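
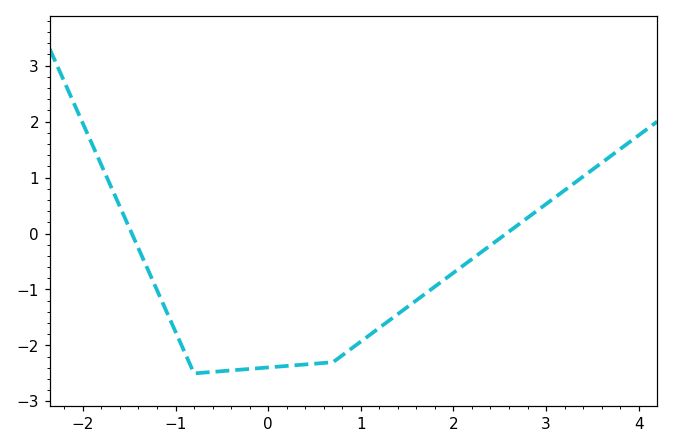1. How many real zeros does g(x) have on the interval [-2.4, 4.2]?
2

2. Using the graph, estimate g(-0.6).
-2.47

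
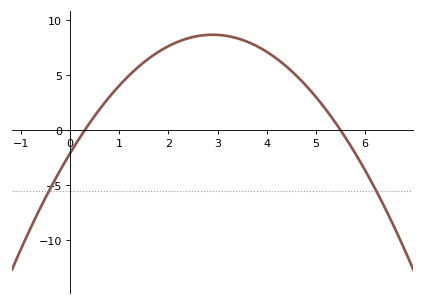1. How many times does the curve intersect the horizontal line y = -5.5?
2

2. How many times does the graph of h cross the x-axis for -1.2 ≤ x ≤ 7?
2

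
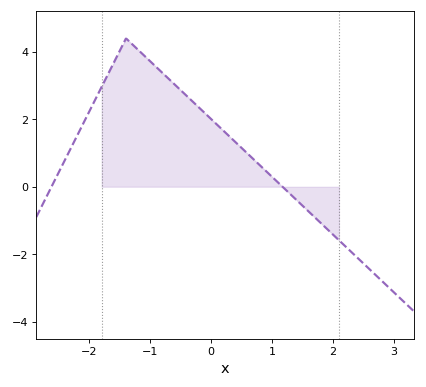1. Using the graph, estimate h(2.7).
-2.6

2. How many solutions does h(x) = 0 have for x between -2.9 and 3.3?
2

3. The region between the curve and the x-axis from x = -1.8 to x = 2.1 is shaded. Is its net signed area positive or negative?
positive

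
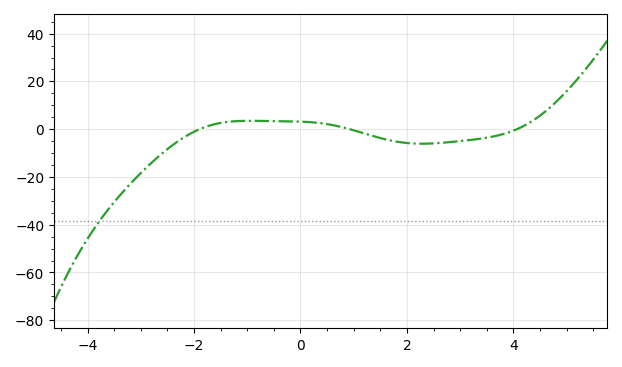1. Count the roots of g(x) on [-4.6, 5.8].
3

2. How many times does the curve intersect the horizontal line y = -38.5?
1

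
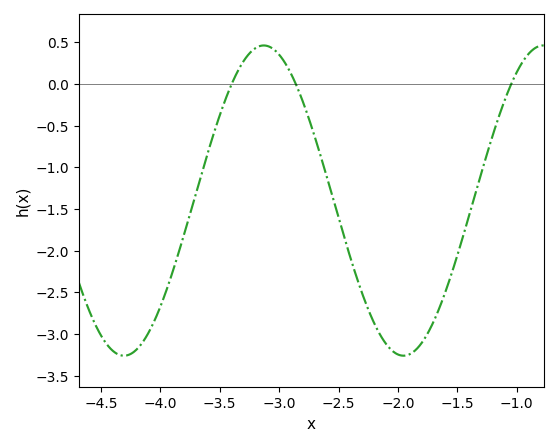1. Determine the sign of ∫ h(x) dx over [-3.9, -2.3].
negative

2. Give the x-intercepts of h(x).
-3.4, -2.9, -1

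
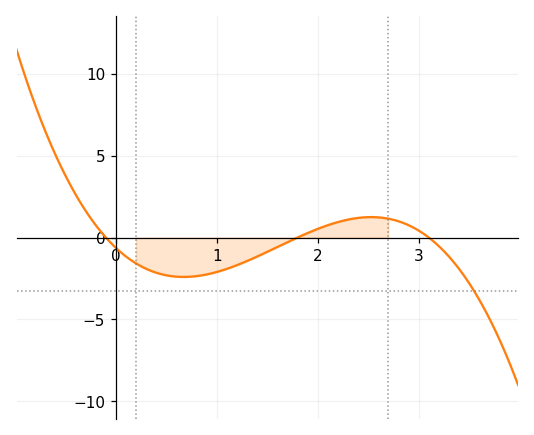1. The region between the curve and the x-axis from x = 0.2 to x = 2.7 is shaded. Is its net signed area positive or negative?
negative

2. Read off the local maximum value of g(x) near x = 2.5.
1.25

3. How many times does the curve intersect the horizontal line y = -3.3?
1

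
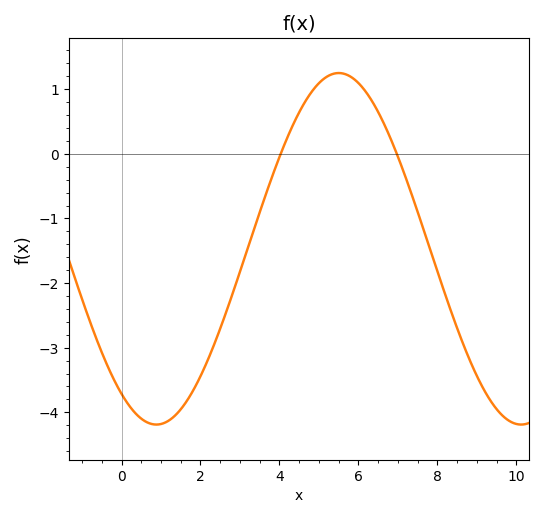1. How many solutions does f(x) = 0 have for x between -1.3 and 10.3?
2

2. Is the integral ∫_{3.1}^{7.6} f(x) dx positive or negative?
positive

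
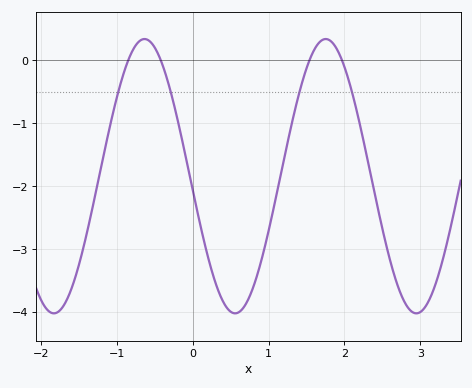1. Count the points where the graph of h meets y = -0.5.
4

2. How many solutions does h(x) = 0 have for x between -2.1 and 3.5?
4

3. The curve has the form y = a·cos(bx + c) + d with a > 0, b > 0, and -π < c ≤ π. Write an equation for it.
y = 2.18cos(2.63x + 1.67) - 1.84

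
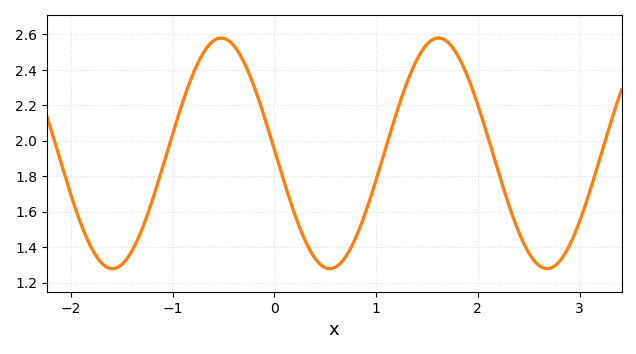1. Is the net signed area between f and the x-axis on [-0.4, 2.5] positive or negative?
positive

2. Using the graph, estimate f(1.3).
2.32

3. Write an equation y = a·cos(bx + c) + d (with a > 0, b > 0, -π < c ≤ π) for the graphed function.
y = 0.65cos(2.9x + 1.5) + 1.93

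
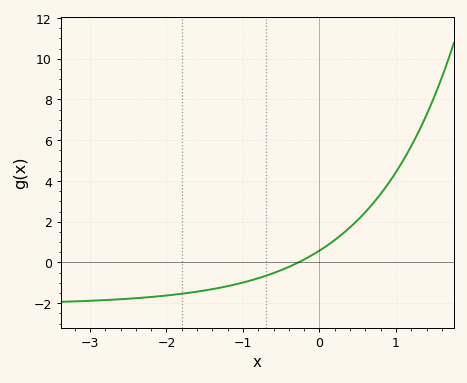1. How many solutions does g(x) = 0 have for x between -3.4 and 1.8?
1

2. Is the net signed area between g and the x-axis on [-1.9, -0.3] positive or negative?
negative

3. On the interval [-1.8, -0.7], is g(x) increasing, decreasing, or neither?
increasing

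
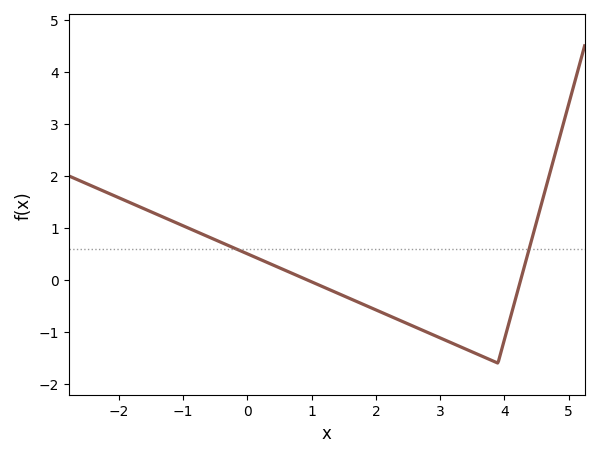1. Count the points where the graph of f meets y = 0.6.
2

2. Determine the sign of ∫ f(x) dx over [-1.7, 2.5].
positive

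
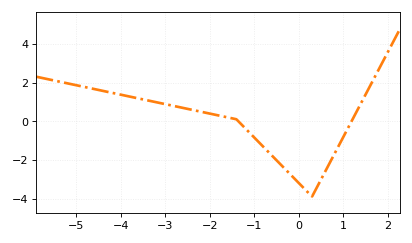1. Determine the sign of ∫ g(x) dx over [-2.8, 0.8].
negative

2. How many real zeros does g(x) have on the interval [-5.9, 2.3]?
2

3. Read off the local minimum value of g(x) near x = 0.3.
-3.8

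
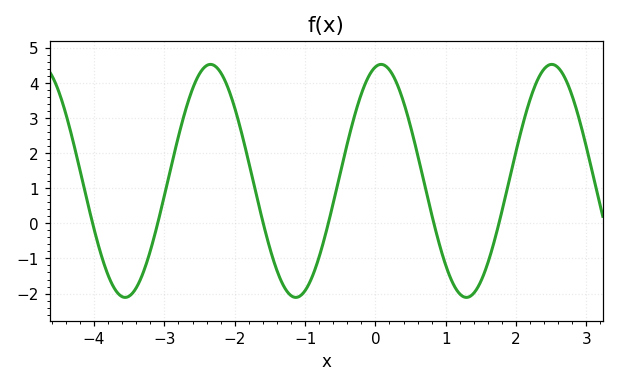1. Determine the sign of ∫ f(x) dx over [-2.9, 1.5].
positive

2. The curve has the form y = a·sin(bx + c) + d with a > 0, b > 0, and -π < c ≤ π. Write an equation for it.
y = 3.32sin(2.6x + 1.4) + 1.21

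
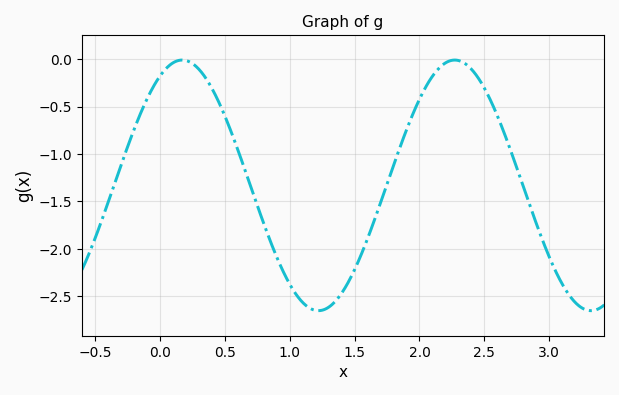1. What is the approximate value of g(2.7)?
-0.95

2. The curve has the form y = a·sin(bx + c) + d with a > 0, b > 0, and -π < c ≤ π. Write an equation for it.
y = 1.32sin(3x + 1.1) - 1.33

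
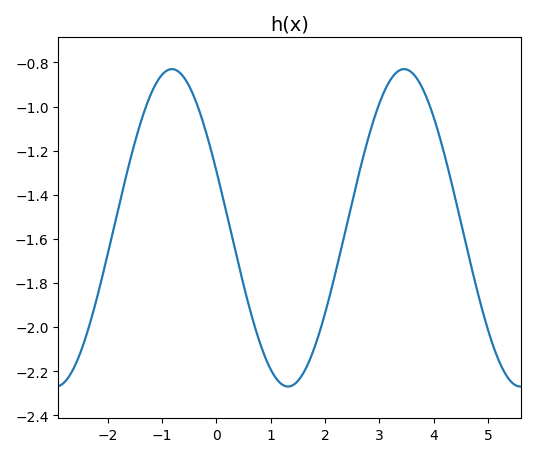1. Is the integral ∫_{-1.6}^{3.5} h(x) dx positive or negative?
negative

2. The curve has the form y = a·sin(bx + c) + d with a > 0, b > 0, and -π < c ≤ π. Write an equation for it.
y = 0.72sin(1.47x + 2.77) - 1.55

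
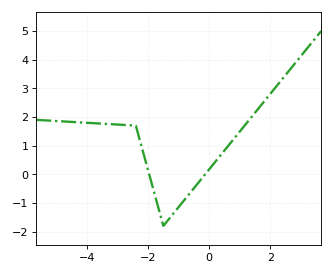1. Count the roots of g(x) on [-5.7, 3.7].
2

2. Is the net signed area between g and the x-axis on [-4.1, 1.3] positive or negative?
positive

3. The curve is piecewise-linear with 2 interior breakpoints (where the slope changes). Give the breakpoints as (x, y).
(-2.4, 1.7); (-1.5, -1.8)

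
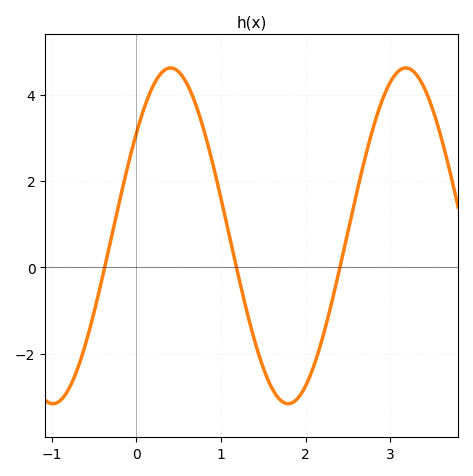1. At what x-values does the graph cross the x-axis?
-0.4, 1.2, 2.4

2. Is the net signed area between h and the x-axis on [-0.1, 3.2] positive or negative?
positive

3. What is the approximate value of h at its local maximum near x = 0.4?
4.6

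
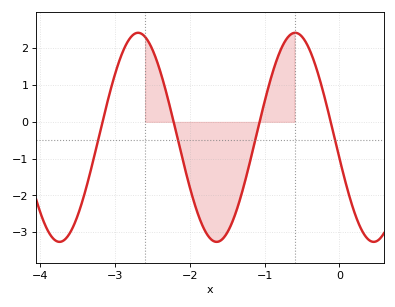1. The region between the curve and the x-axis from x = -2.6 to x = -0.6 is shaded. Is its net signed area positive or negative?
negative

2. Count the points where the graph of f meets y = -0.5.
4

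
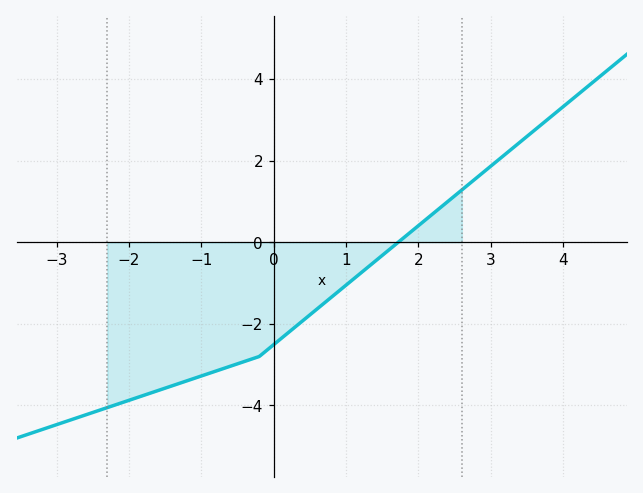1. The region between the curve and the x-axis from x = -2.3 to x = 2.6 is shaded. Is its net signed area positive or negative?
negative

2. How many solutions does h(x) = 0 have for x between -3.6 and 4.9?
1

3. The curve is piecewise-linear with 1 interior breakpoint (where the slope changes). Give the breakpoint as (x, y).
(-0.2, -2.8)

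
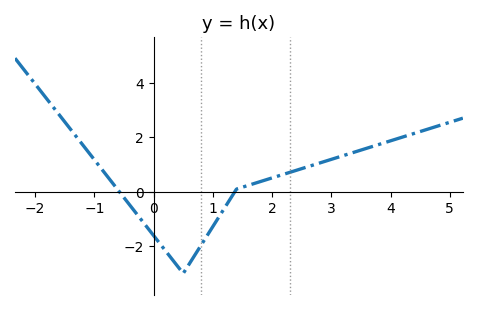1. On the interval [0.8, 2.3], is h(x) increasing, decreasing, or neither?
increasing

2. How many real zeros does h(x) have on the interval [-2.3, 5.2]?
2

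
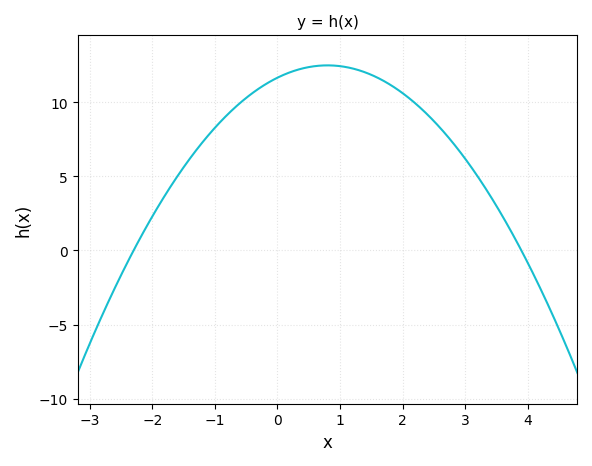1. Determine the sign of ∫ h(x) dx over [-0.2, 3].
positive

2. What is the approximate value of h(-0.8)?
9.16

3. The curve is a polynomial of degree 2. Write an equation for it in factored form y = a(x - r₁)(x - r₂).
y = -1.3(x + 2.3)(x - 3.9)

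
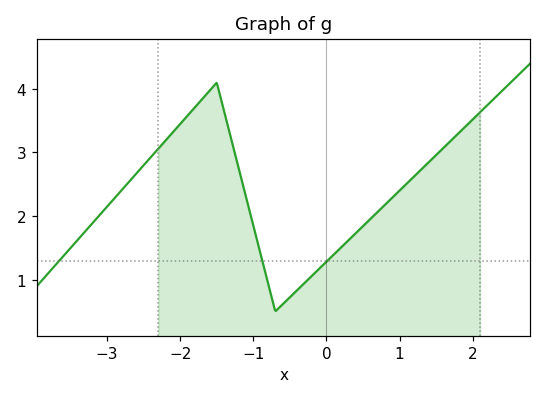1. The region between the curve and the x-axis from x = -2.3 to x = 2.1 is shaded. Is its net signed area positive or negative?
positive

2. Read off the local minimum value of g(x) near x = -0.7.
0.503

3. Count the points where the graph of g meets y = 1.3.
3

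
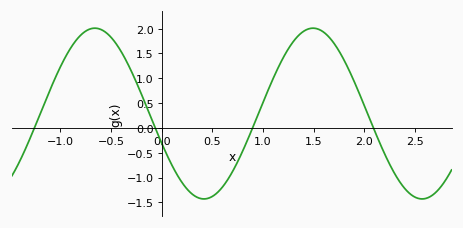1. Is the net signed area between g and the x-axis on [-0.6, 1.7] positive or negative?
positive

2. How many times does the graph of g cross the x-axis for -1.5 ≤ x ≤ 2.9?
4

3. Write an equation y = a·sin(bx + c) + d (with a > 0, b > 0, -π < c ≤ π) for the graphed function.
y = 1.72sin(2.9x - 2.8) + 0.29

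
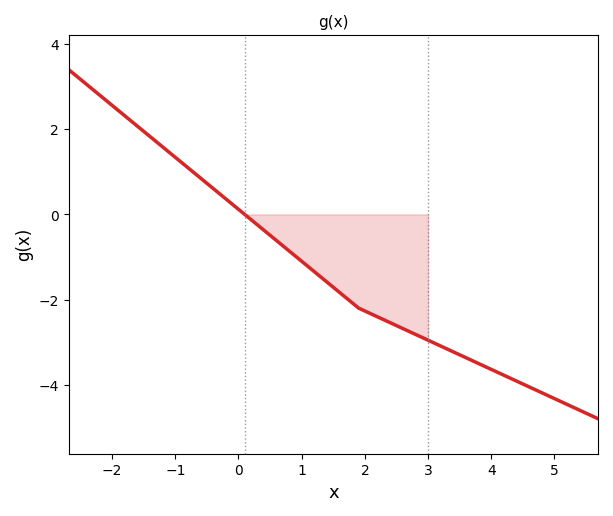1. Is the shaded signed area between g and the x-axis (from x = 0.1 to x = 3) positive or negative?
negative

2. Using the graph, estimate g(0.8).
-0.857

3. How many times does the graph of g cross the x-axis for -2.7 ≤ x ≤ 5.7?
1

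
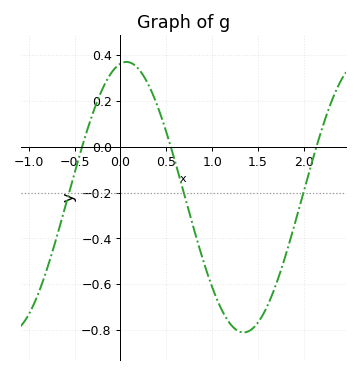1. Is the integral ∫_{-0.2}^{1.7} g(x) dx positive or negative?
negative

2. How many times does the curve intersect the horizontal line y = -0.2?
3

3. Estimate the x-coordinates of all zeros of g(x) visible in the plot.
-0.4, 0.55, 2.15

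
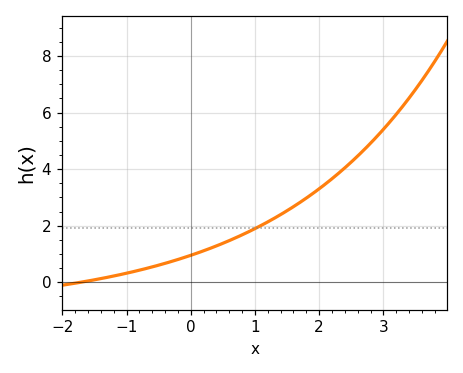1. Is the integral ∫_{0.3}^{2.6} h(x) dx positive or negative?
positive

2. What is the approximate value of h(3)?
5.4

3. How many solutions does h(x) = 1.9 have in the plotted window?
1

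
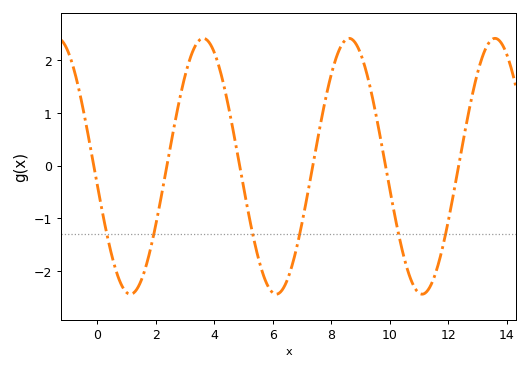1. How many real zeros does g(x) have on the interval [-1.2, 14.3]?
6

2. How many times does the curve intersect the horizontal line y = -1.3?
6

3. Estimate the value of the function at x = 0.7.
-2.08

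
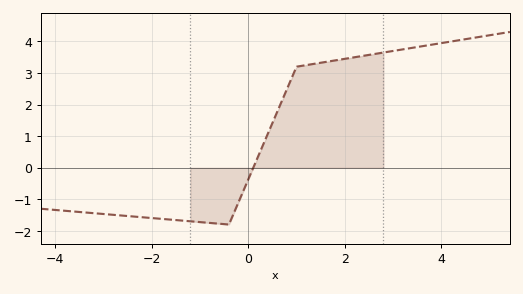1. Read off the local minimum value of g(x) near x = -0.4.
-1.8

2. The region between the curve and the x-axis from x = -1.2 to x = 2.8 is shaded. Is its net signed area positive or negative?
positive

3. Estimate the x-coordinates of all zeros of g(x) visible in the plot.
0.2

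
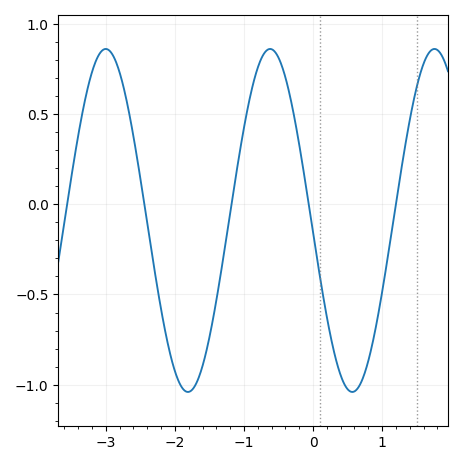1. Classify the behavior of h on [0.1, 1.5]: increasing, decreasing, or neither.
neither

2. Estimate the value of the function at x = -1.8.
-1.05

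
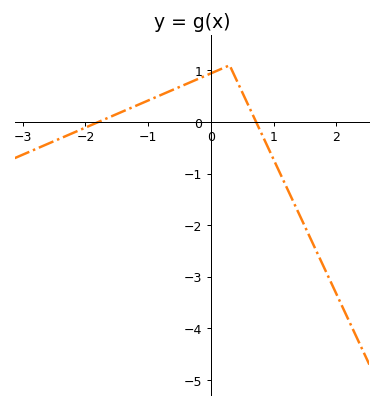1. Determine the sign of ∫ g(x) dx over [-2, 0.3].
positive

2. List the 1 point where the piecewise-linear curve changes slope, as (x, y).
(0.3, 1.1)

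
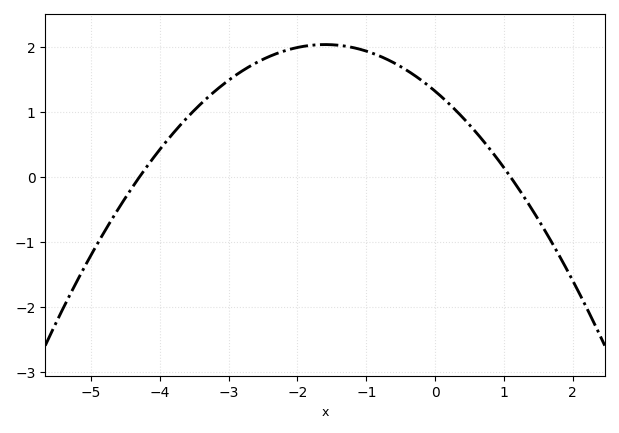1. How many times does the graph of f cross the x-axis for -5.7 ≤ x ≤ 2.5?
2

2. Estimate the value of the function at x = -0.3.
1.57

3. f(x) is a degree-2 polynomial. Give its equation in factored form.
y = -0.28(x + 4.3)(x - 1.1)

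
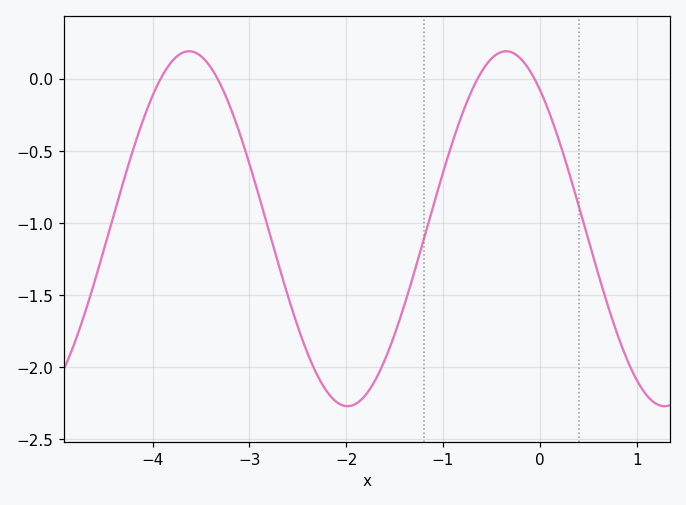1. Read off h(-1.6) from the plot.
-1.95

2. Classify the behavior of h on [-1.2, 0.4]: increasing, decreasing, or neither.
neither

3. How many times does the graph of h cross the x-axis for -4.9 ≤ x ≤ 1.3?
4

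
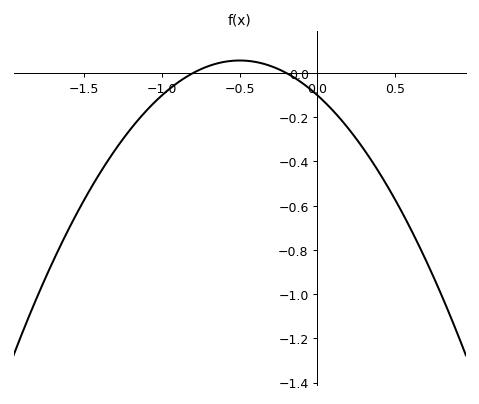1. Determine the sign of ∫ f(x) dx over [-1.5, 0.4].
negative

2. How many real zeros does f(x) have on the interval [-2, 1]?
2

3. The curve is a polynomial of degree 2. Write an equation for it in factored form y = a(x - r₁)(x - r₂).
y = -0.63(x + 0.8)(x + 0.2)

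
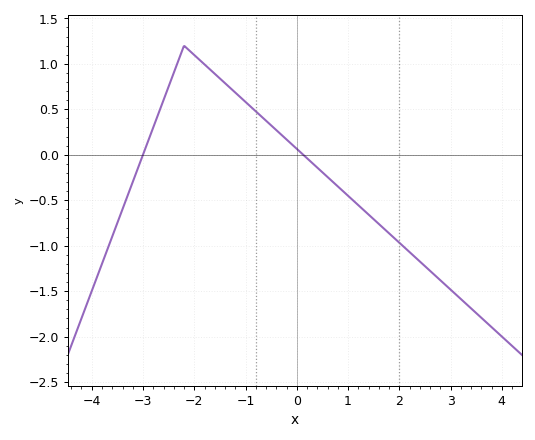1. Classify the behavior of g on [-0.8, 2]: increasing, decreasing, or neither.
decreasing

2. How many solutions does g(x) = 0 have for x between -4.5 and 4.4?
2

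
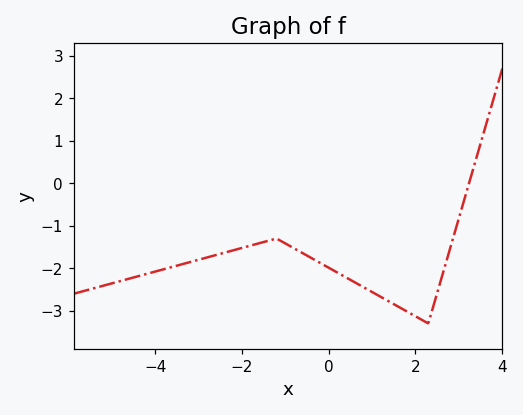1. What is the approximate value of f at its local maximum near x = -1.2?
-1.3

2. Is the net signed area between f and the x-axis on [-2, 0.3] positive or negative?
negative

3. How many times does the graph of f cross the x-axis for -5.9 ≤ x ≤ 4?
1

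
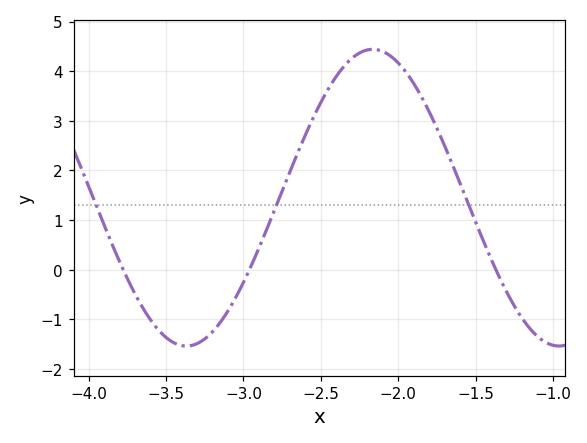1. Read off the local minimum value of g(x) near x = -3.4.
-1.5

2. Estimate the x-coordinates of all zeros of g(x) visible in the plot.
-3.8, -2.95, -1.35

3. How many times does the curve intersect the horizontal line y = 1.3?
3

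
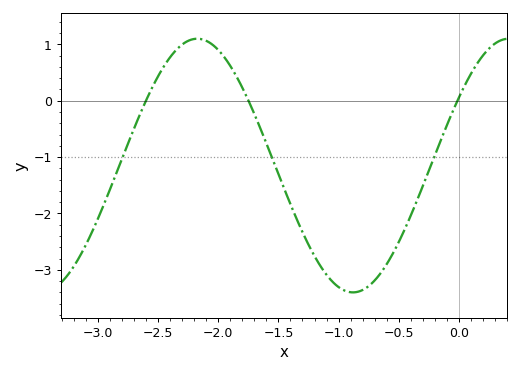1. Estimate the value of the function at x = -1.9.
0.62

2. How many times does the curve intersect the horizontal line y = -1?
3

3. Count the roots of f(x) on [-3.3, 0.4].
3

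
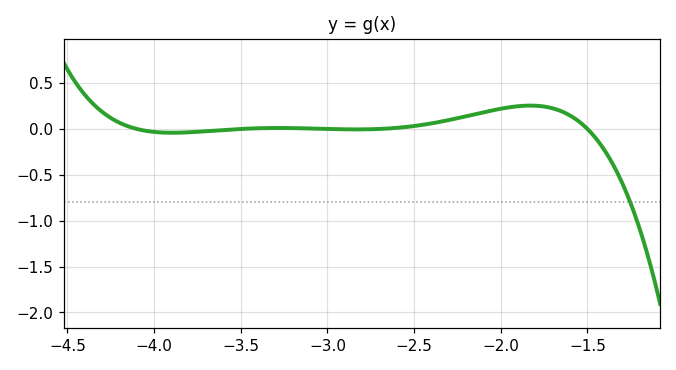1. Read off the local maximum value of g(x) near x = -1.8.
0.25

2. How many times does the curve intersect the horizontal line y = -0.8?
1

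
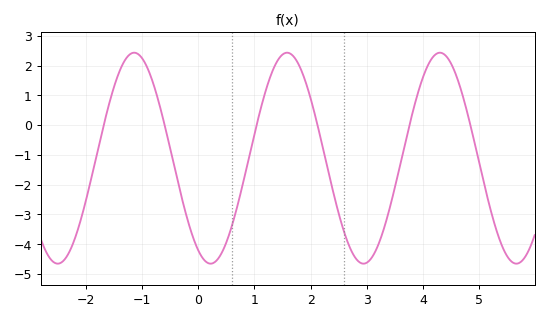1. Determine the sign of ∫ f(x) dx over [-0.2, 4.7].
negative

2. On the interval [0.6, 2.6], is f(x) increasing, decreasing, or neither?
neither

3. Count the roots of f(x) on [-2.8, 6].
6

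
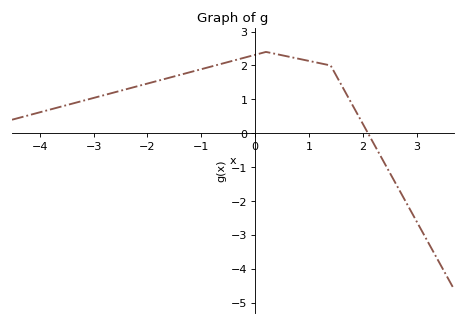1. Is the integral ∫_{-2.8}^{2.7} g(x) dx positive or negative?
positive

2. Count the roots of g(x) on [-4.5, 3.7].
1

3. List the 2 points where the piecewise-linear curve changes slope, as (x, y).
(0.2, 2.4); (1.4, 2)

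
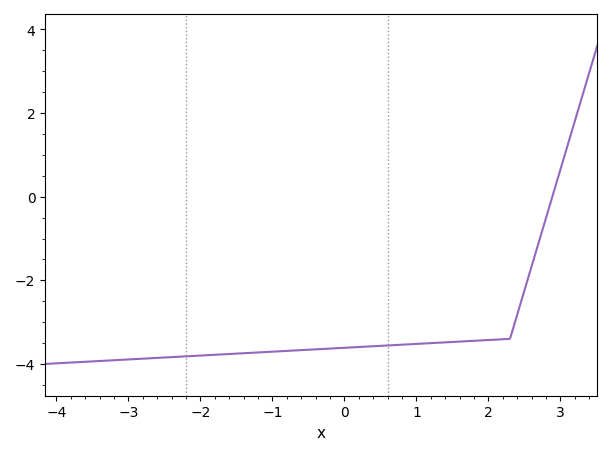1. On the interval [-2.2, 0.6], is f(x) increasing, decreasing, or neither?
increasing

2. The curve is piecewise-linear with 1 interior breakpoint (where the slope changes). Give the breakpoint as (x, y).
(2.3, -3.4)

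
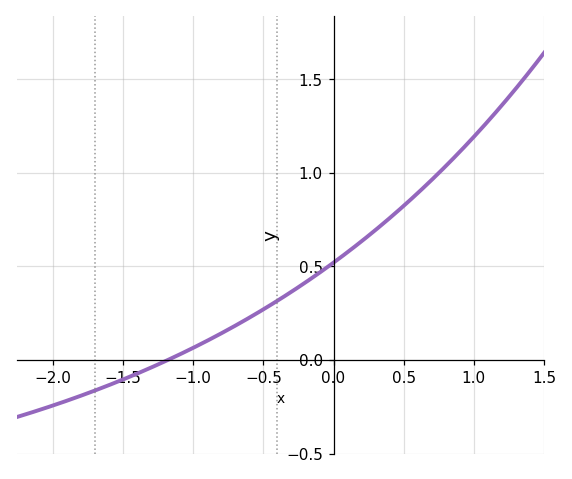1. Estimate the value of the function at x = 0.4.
0.758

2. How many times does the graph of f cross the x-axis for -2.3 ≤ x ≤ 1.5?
1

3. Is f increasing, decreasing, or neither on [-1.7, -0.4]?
increasing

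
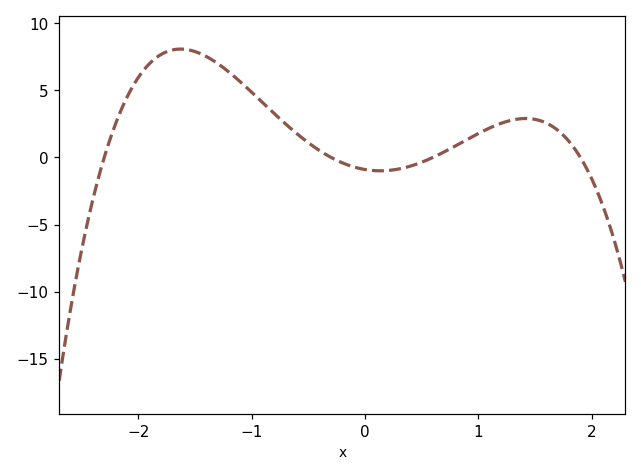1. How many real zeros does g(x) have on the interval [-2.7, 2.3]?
4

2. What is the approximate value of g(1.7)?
2.02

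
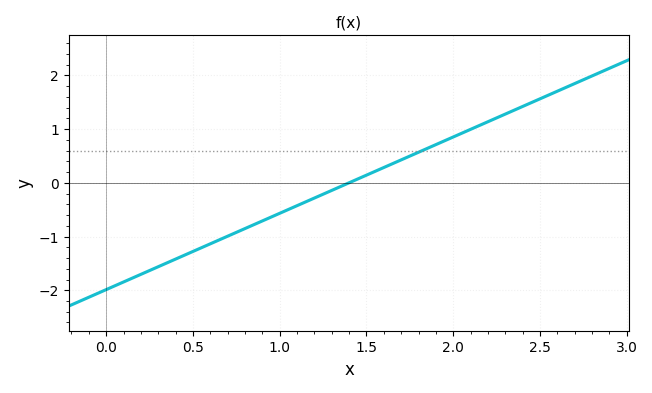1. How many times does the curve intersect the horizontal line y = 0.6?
1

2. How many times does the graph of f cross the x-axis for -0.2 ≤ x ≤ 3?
1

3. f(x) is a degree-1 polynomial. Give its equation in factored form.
y = 1.42(x - 1.4)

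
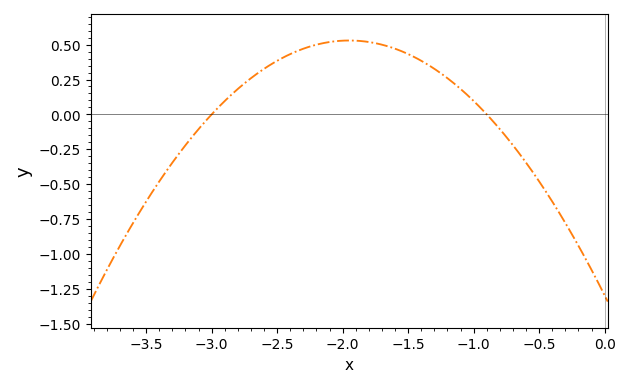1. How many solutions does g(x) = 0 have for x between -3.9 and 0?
2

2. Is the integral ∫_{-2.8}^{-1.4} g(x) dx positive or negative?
positive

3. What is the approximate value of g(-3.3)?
-0.346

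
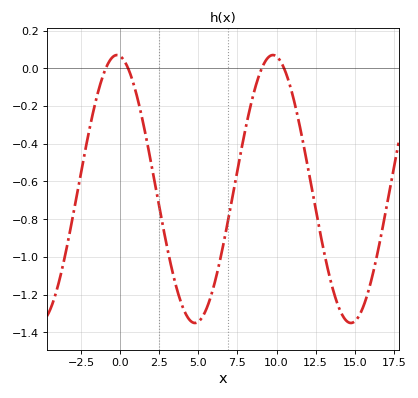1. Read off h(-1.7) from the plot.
-0.222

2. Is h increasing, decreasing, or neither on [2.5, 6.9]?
neither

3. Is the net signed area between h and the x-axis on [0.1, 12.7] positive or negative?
negative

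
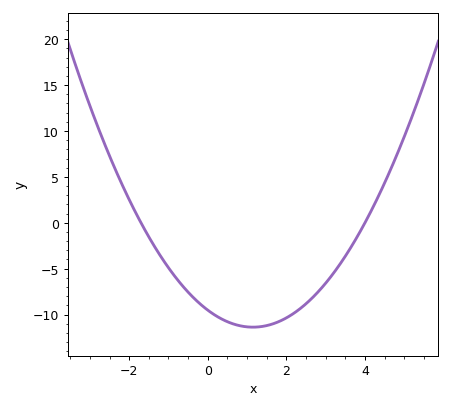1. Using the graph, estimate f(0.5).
-10.8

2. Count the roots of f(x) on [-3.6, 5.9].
2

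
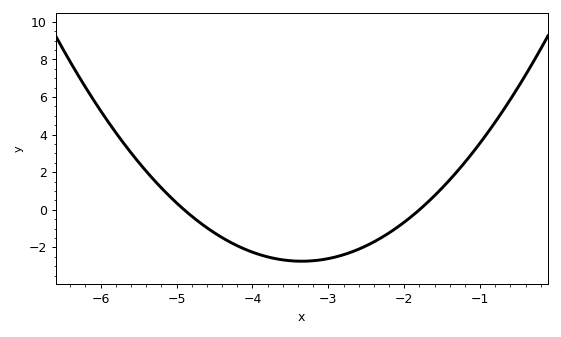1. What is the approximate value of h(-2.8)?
-2.39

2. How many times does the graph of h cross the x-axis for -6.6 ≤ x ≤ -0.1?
2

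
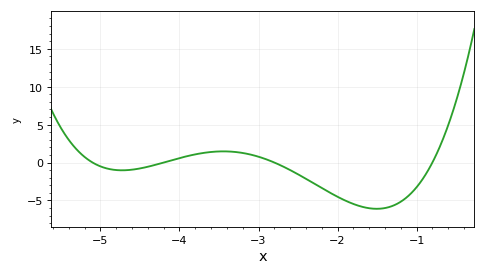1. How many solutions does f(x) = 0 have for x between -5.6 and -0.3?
4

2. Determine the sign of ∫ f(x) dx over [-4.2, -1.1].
negative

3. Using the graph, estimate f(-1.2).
-5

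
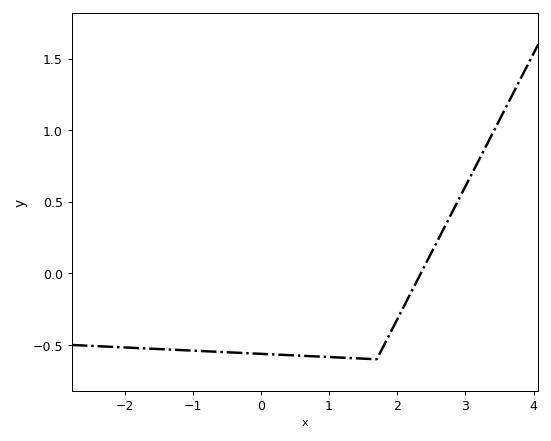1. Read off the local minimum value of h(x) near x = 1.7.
-0.6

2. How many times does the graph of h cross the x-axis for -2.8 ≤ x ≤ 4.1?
1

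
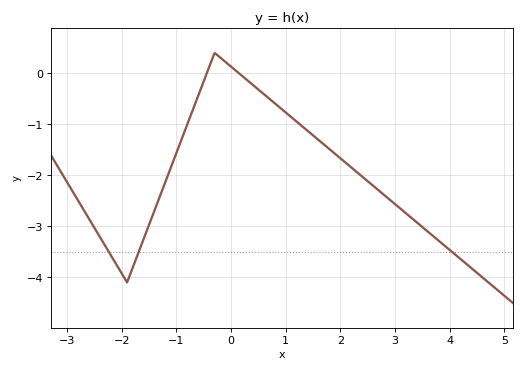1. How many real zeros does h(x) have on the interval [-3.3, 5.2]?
2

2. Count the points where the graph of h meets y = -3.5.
3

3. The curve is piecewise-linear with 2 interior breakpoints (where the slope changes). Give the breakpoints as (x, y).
(-1.9, -4.1); (-0.3, 0.4)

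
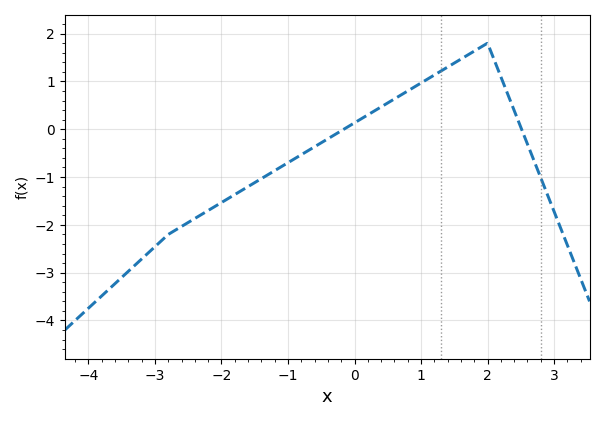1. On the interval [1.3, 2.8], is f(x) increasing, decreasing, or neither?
neither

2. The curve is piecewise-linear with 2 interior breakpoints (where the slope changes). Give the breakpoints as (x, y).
(-2.8, -2.2); (2, 1.8)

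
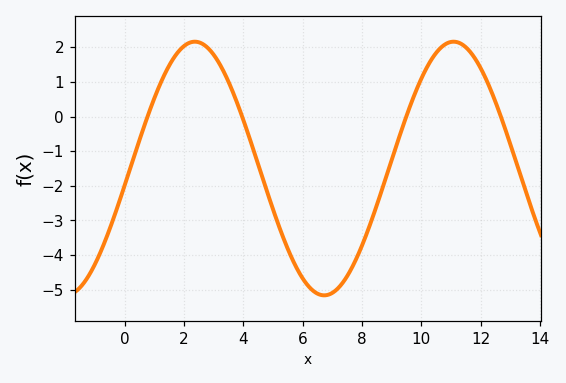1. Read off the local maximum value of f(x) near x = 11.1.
2.16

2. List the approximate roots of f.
0.766, 3.96, 9.49, 12.7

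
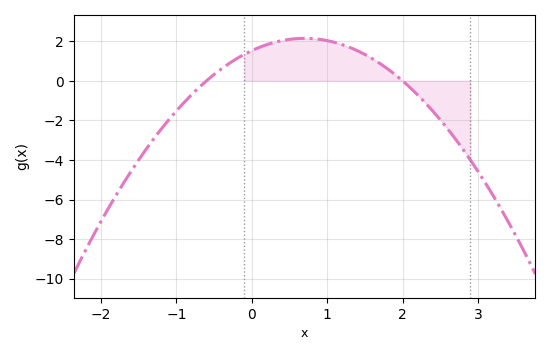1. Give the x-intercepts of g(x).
-0.6, 2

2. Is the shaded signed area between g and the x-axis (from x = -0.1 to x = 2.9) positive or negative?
positive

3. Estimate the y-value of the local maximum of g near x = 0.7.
2.2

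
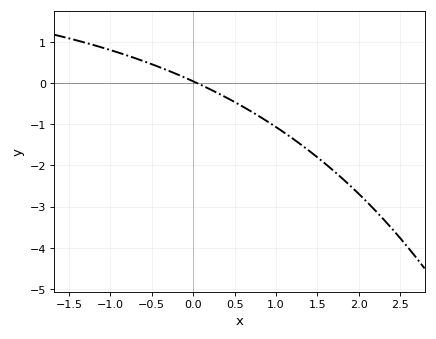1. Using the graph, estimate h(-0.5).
0.5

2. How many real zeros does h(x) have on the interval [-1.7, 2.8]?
1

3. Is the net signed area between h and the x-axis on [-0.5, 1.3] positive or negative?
negative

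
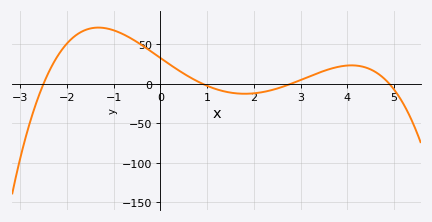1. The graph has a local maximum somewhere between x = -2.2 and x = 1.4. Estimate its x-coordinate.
-1.33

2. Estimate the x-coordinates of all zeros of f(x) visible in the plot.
-2.5, 0.9, 2.8, 4.9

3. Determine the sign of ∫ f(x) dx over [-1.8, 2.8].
positive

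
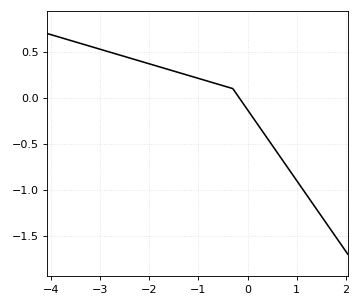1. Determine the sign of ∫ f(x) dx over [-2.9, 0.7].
positive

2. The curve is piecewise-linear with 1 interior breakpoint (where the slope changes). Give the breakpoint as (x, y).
(-0.3, 0.1)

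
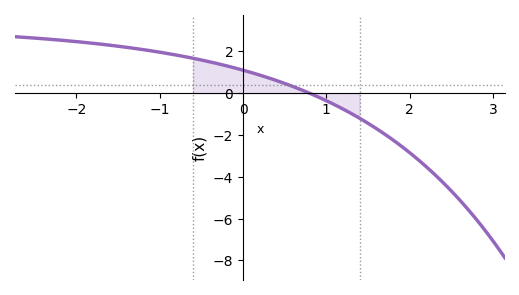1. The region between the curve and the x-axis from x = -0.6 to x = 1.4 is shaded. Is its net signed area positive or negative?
positive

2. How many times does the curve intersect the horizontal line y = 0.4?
1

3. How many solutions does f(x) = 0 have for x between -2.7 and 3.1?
1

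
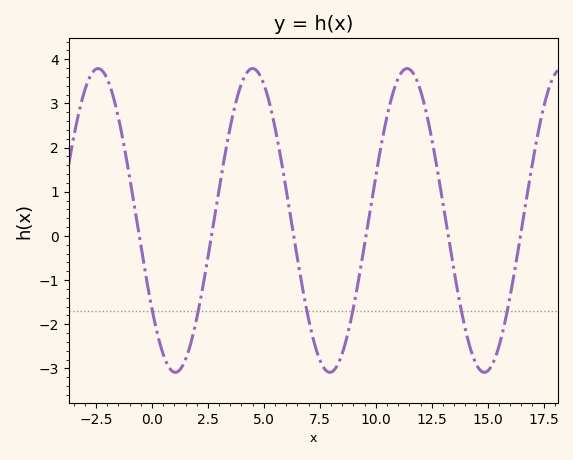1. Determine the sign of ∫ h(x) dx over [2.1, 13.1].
positive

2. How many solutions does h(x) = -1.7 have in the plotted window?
6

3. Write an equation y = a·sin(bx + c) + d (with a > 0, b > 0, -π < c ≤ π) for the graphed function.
y = 3.44sin(0.91x - 2.52) + 0.35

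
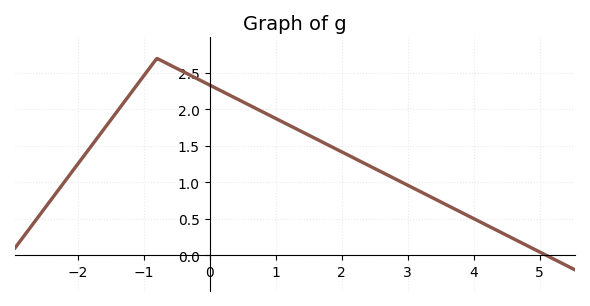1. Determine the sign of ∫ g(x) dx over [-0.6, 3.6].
positive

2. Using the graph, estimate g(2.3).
1.3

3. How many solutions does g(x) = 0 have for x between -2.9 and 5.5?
1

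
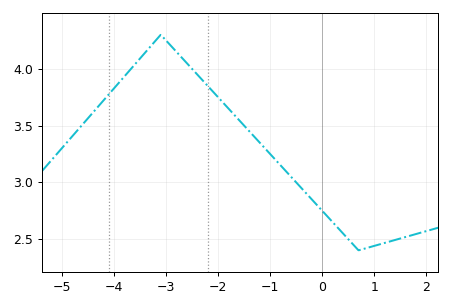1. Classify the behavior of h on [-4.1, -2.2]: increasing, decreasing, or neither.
neither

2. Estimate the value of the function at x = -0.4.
2.95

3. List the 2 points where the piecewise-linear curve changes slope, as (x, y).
(-3.1, 4.3); (0.7, 2.4)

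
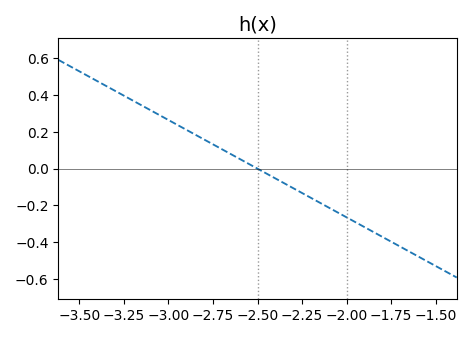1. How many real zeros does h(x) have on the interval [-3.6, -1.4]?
1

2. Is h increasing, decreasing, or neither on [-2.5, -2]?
decreasing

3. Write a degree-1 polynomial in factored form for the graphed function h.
y = -0.53(x + 2.5)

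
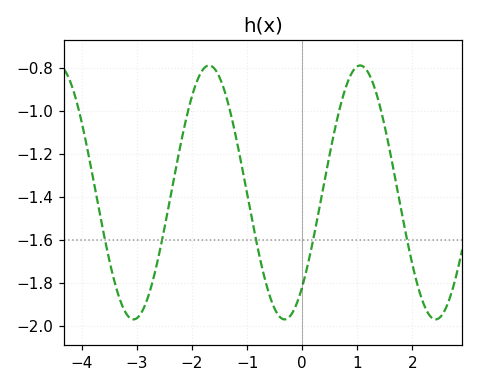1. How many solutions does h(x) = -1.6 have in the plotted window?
5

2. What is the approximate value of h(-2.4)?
-1.41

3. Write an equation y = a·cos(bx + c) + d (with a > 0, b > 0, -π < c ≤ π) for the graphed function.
y = 0.59cos(2.29x - 2.41) - 1.38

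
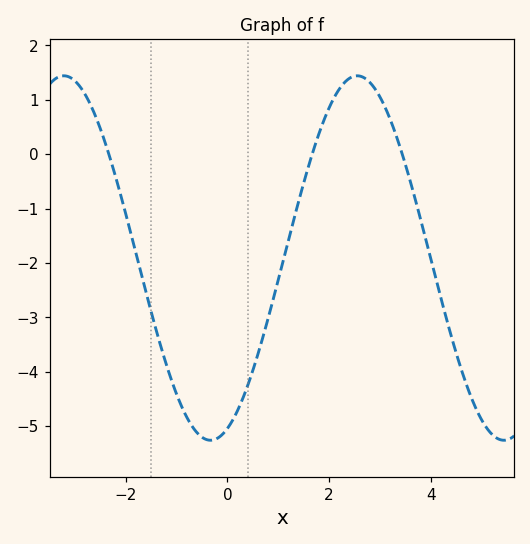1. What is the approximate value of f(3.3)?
0.387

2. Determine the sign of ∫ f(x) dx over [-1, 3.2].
negative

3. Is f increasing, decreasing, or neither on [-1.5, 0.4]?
neither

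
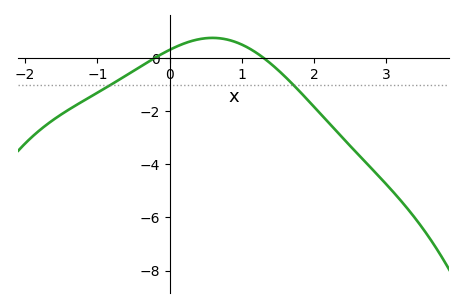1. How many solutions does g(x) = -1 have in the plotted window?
2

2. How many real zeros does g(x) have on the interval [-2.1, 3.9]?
2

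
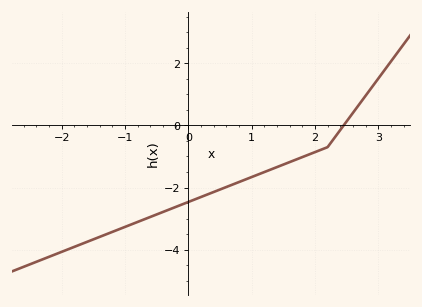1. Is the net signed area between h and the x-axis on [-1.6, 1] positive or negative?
negative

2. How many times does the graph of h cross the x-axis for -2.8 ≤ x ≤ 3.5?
1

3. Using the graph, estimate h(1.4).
-1.34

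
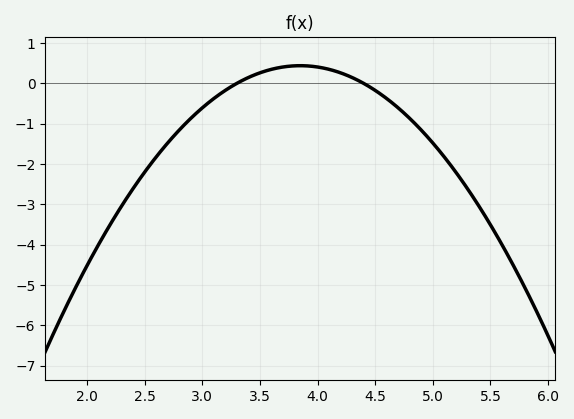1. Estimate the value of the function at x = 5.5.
-3.5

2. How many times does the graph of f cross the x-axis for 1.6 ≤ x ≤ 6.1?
2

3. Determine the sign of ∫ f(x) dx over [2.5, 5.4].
negative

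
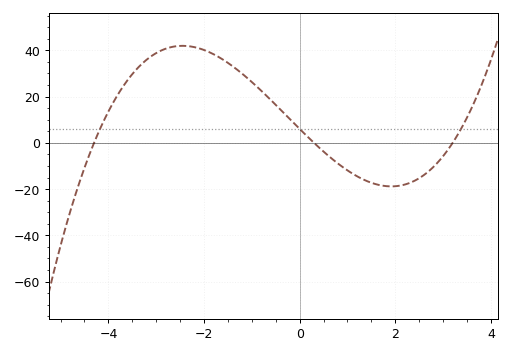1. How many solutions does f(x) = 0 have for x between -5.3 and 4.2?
3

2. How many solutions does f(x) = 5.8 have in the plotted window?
3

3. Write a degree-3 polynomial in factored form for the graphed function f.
y = 1.46(x + 4.3)(x - 0.3)(x - 3.2)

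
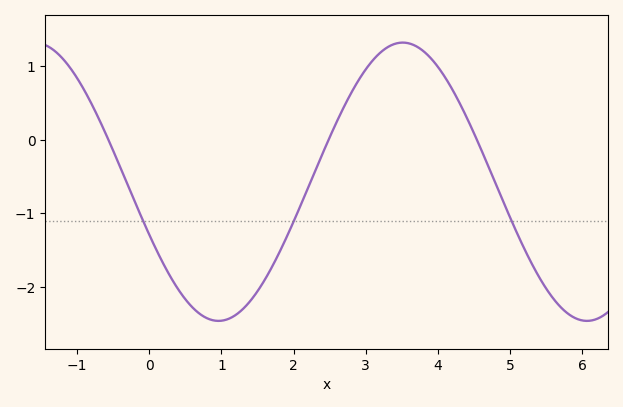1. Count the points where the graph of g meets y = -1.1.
3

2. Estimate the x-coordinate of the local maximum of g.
3.51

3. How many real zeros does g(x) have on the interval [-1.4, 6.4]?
3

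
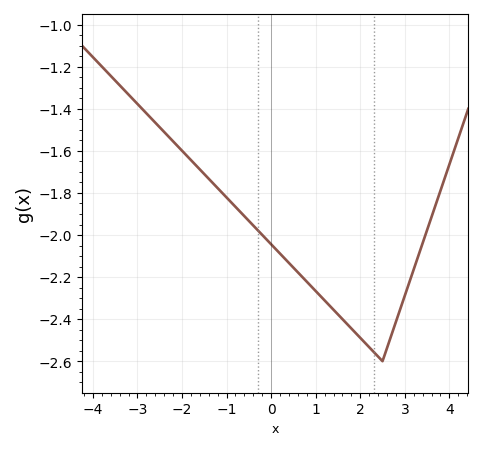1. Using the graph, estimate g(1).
-2.27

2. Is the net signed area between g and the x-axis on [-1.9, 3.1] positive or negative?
negative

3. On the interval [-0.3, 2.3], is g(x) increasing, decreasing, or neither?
decreasing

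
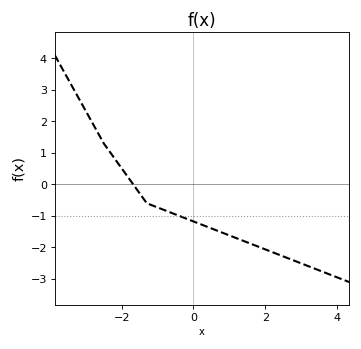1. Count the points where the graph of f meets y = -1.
1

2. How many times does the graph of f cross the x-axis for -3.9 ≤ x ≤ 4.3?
1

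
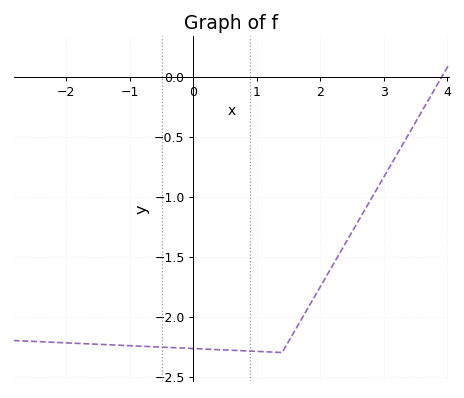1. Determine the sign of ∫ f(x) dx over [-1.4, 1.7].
negative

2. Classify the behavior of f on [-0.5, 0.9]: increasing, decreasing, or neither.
decreasing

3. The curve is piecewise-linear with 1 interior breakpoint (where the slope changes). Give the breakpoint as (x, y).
(1.4, -2.3)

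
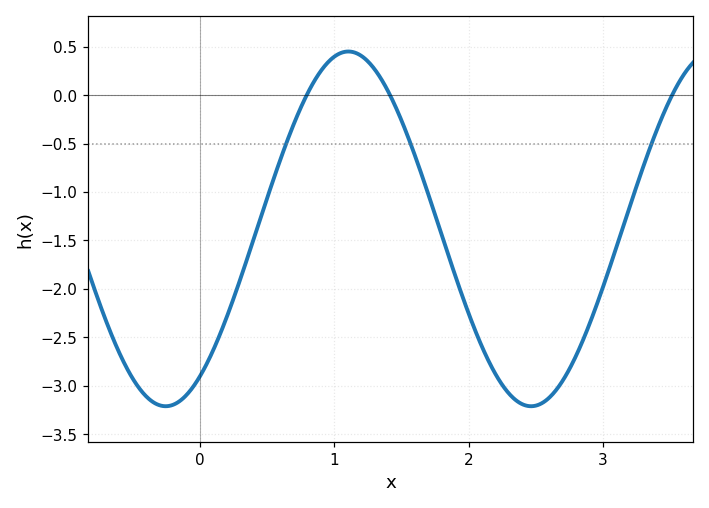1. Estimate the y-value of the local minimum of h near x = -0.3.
-3.21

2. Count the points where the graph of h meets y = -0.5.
3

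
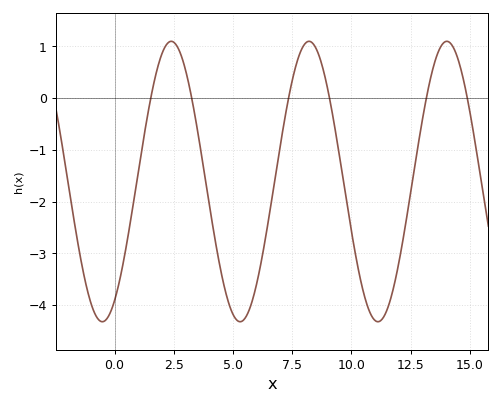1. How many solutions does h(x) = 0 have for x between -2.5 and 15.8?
6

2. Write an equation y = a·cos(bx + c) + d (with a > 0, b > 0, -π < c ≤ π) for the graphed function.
y = 2.71cos(1.1x - 2.6) - 1.61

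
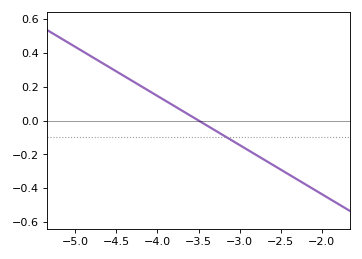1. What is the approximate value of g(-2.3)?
-0.348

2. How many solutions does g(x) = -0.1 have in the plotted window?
1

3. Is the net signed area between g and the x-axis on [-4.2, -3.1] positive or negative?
positive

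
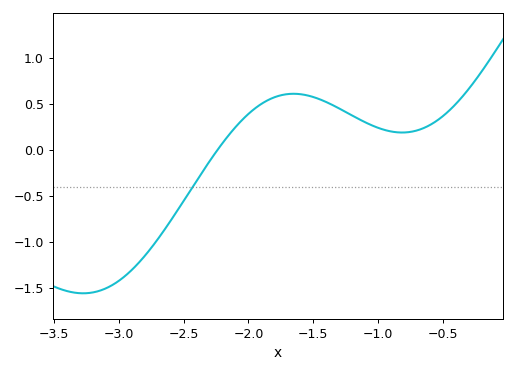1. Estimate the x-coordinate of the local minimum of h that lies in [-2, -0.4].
-0.812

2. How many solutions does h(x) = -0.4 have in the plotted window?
1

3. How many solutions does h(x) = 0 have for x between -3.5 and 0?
1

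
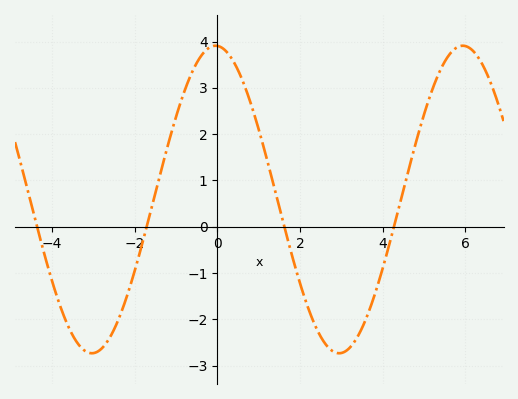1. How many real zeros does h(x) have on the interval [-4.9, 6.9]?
4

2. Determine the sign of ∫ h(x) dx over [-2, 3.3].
positive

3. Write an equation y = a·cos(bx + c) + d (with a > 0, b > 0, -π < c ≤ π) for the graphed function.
y = 3.32cos(1.1x + 0.05) + 0.59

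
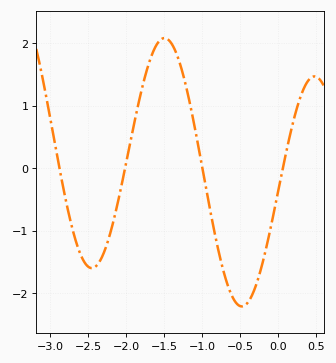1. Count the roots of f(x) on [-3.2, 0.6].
4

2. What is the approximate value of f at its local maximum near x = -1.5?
2.08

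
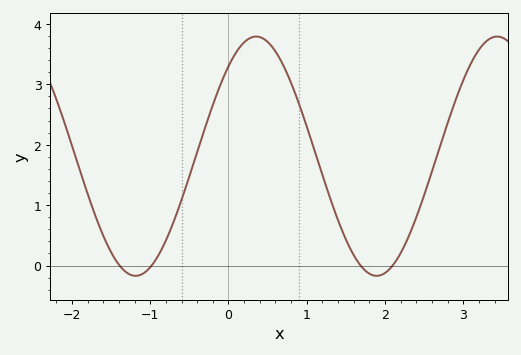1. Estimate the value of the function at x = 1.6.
0.2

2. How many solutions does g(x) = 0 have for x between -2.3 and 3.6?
4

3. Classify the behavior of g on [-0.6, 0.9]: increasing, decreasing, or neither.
neither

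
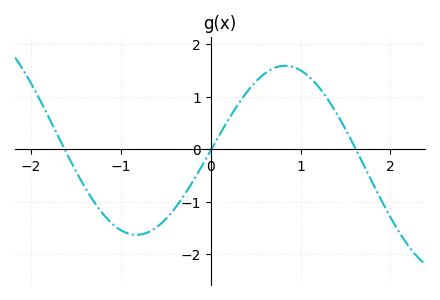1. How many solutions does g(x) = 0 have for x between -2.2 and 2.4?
3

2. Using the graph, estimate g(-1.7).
0.251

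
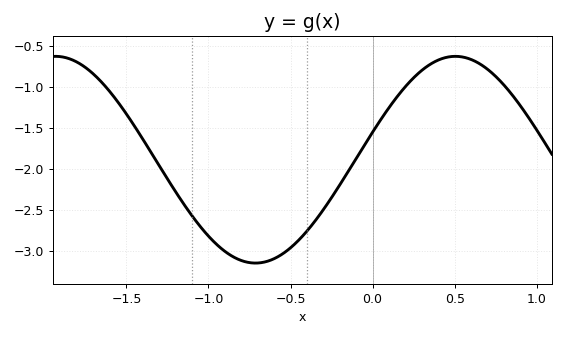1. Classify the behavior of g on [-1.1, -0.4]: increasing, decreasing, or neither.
neither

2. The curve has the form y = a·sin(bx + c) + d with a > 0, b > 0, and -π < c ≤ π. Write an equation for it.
y = 1.26sin(2.6x + 0.27) - 1.89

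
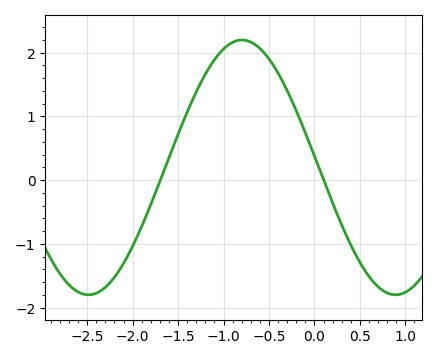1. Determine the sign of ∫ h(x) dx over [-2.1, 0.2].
positive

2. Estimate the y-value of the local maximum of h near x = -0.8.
2.2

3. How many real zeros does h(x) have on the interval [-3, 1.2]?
2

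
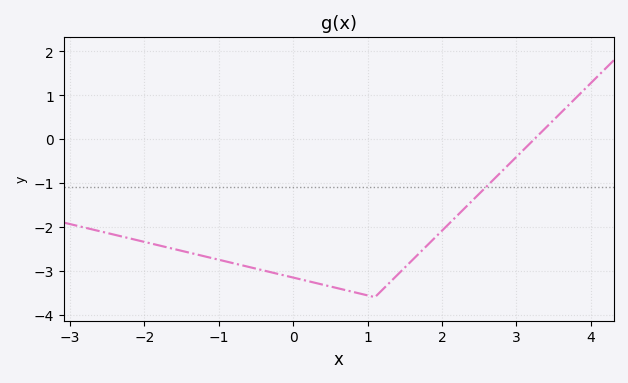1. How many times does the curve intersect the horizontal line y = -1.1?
1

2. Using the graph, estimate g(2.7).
-0.91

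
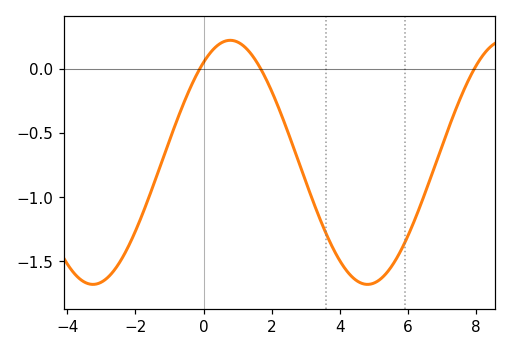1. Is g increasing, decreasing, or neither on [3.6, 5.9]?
neither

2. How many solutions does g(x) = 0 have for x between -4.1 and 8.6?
3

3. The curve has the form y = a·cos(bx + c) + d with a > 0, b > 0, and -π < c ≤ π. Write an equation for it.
y = 0.95cos(0.78x - 0.61) - 0.73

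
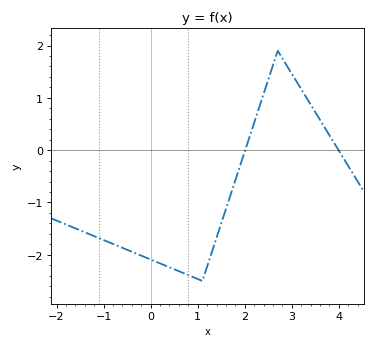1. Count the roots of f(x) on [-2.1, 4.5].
2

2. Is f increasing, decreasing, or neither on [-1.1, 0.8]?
decreasing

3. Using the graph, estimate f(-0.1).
-2.1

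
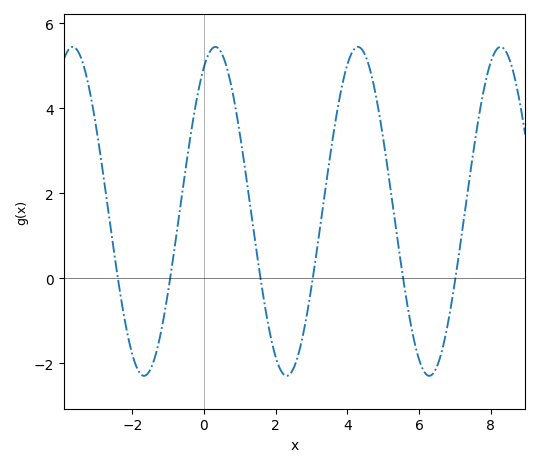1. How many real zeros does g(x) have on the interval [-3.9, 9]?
6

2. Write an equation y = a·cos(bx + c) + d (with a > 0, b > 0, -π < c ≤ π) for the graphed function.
y = 3.87cos(1.6x - 0.5) + 1.57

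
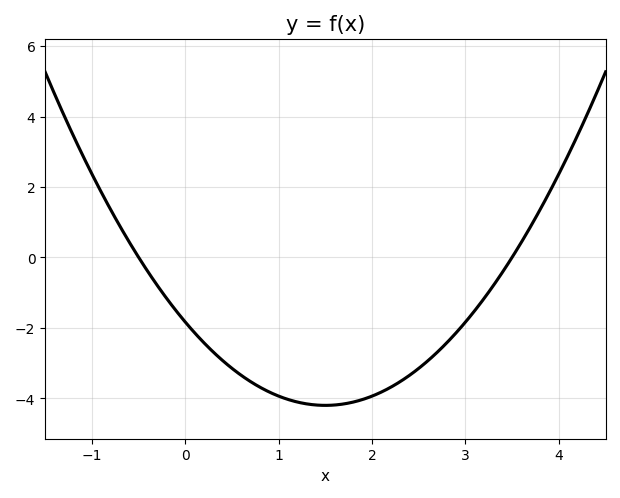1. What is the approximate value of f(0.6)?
-3.35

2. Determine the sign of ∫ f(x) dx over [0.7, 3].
negative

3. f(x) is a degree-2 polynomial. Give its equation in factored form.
y = 1.05(x + 0.5)(x - 3.5)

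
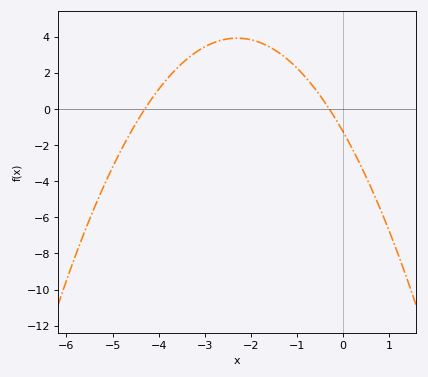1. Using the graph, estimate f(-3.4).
2.73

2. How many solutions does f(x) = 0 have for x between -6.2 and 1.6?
2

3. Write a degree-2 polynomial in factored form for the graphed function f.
y = -0.98(x + 4.3)(x + 0.3)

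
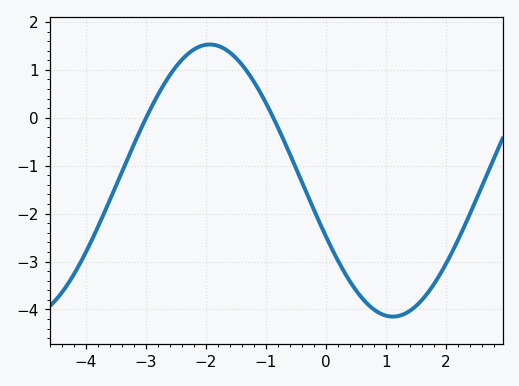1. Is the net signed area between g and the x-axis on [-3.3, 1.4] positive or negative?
negative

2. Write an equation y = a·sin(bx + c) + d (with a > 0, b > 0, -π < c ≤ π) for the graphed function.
y = 2.84sin(1x - 2.7) - 1.31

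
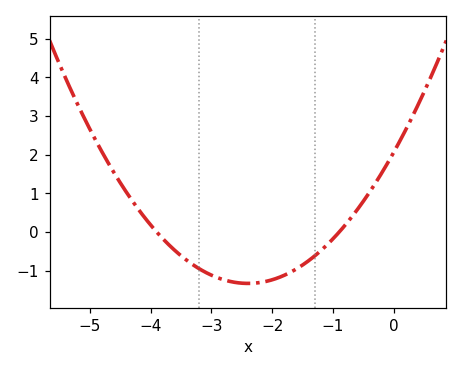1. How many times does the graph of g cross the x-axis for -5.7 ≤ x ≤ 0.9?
2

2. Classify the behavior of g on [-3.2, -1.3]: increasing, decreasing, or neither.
neither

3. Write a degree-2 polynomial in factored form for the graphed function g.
y = 0.59(x + 3.9)(x + 0.9)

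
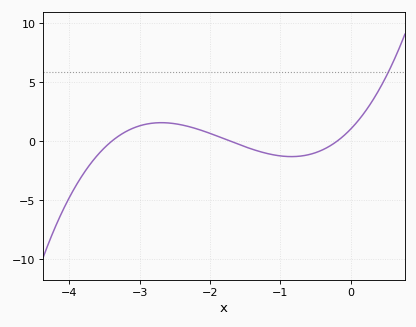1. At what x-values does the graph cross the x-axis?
-3.4, -1.7, -0.2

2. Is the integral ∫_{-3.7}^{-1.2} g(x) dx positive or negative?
positive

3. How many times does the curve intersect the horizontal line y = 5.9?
1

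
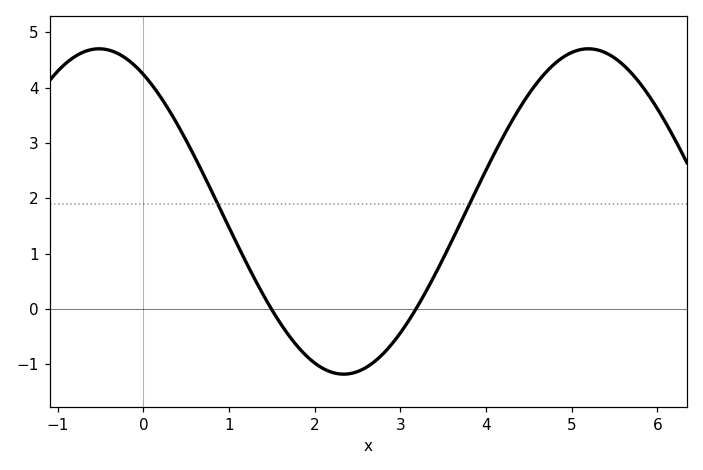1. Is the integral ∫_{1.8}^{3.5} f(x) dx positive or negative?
negative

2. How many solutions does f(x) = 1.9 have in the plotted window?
2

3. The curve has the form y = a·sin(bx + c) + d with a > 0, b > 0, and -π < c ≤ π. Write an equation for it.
y = 2.94sin(1.1x + 2.14) + 1.76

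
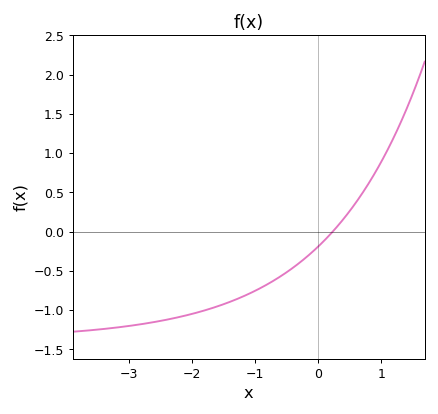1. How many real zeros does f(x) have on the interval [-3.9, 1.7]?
1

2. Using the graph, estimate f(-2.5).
-1.14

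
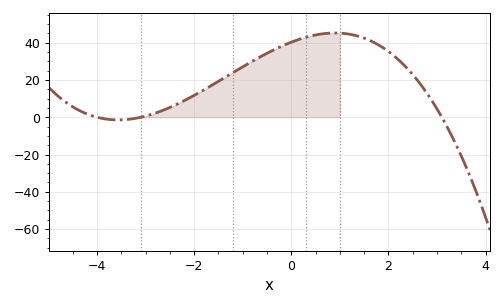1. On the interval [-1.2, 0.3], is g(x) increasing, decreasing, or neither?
increasing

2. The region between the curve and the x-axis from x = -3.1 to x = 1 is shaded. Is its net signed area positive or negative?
positive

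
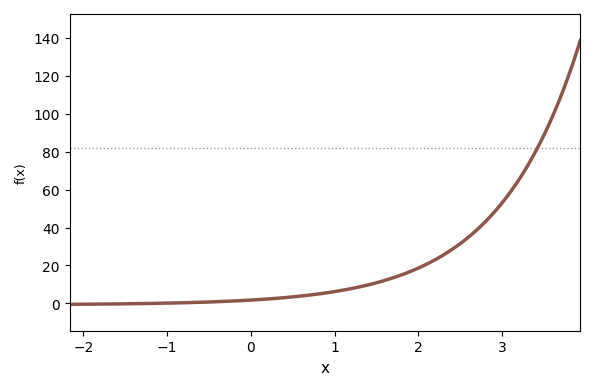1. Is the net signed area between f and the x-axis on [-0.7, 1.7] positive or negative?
positive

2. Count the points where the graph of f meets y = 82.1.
1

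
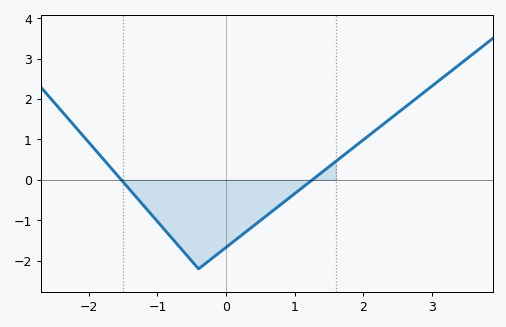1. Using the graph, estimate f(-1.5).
0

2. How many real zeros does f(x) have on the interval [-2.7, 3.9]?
2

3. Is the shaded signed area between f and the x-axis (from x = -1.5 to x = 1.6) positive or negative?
negative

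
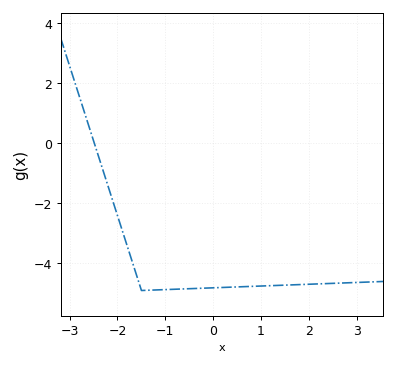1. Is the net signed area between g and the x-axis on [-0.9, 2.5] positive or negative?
negative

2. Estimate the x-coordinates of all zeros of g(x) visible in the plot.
-2.5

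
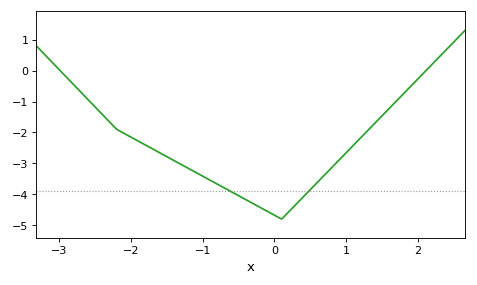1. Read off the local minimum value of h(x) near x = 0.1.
-4.8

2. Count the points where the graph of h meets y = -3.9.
2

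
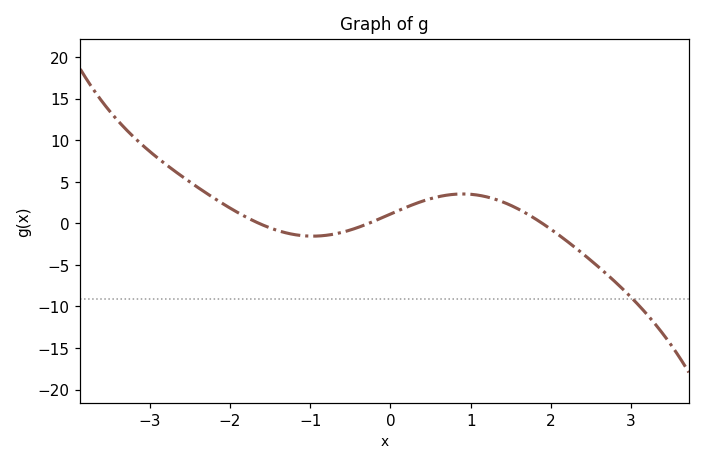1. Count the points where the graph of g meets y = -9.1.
1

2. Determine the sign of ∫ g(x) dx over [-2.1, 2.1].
positive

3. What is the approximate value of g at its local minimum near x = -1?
-1.5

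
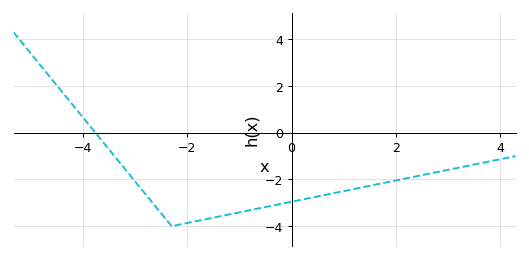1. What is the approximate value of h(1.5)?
-2.2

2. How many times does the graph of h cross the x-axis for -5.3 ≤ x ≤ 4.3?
1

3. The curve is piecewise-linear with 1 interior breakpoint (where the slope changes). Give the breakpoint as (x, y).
(-2.3, -4)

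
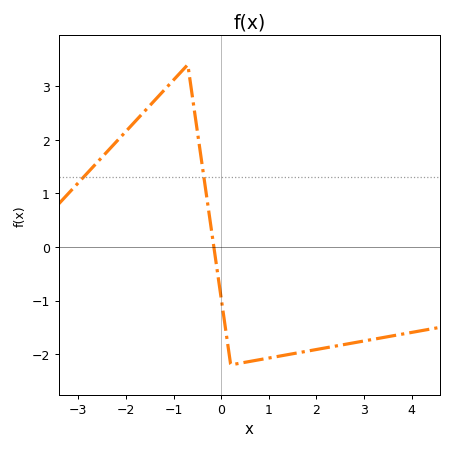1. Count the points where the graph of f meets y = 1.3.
2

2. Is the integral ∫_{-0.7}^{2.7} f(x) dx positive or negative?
negative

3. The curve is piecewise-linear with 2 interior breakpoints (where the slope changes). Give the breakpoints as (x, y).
(-0.7, 3.4); (0.2, -2.2)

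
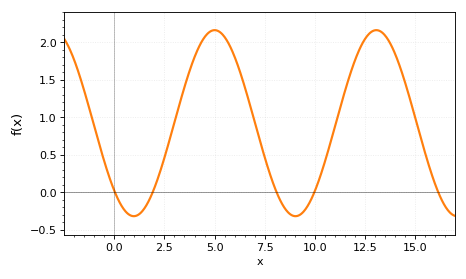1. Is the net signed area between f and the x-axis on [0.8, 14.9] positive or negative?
positive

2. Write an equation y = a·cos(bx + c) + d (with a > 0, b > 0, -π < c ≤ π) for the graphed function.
y = 1.24cos(0.78x + 2.38) + 0.92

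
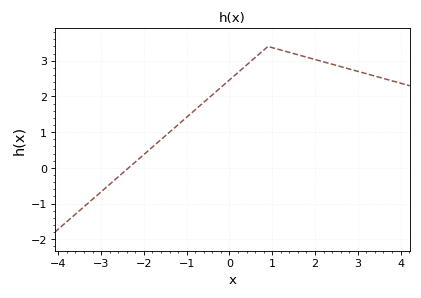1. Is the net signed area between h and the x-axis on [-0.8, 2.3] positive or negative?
positive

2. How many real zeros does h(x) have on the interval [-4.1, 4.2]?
1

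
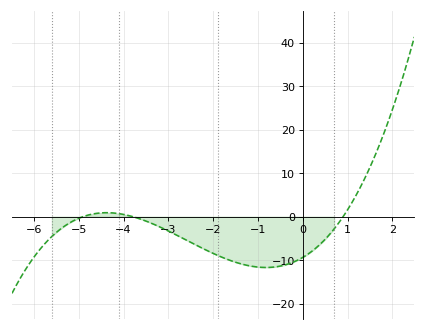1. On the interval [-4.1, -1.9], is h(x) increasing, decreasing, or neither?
decreasing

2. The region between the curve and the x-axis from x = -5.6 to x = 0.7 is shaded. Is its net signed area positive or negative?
negative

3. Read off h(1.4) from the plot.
9.17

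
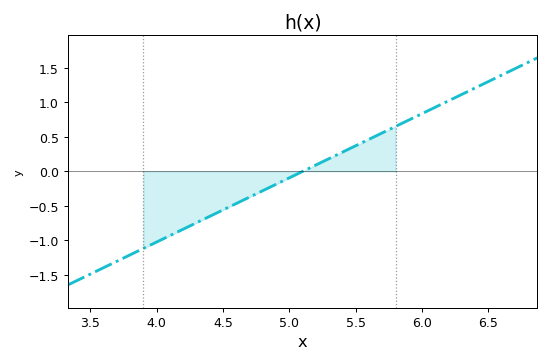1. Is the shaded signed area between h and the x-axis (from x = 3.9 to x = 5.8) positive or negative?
negative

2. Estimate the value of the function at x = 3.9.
-1.1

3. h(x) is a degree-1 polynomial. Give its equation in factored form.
y = 0.93(x - 5.1)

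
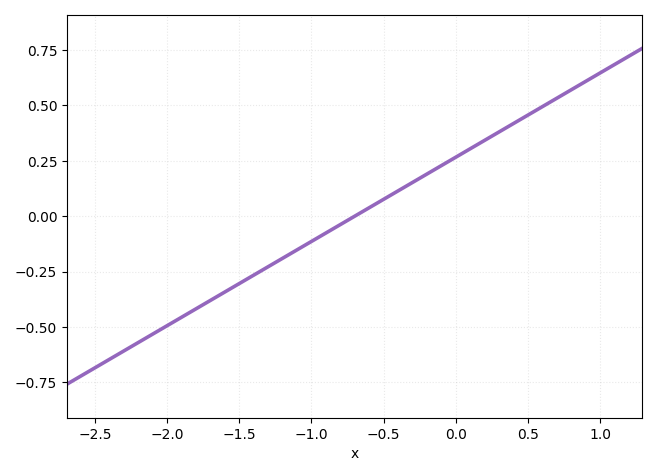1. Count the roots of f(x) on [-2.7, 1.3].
1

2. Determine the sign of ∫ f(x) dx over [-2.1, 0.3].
negative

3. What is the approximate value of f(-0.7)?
0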